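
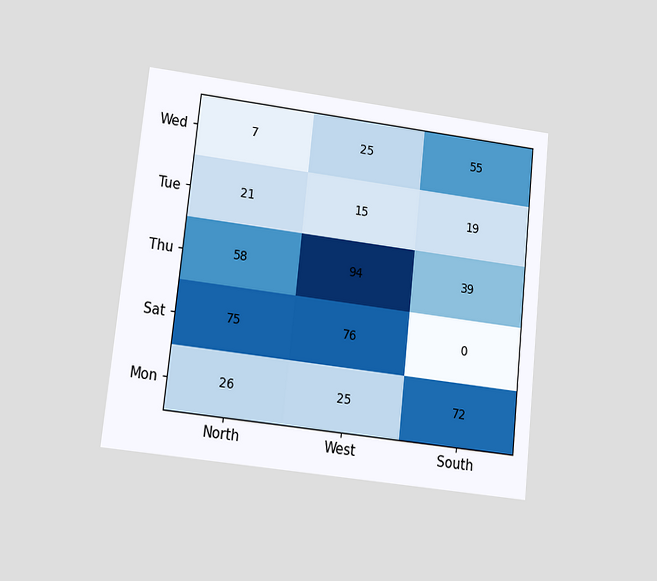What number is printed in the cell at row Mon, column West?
The chart is tilted about 6° clockwise and viewed at a slight angle. The (Mon, West) cell reads 25.

25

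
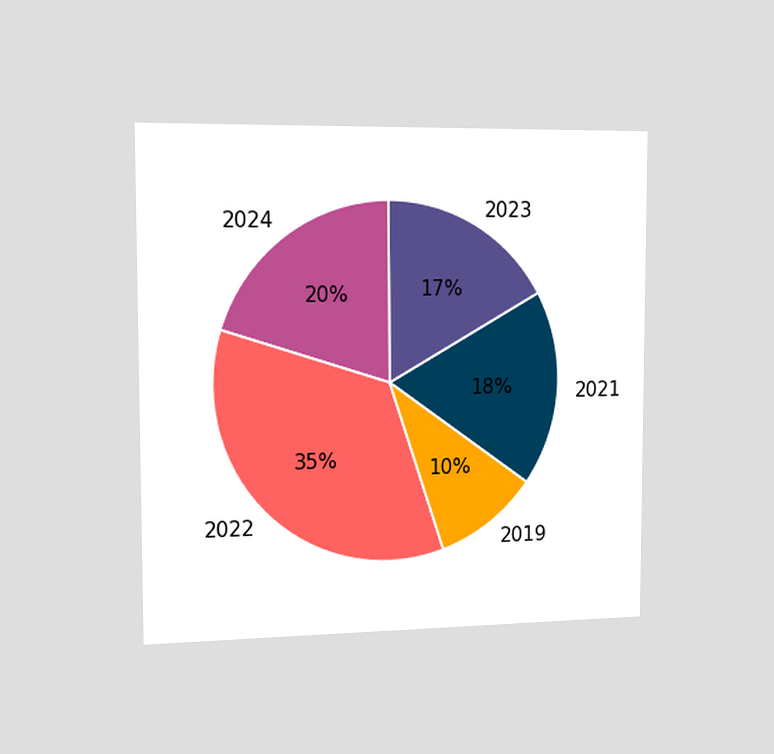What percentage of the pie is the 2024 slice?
The chart is viewed slightly from the left. The 2024 slice takes up 20% of the pie.

20%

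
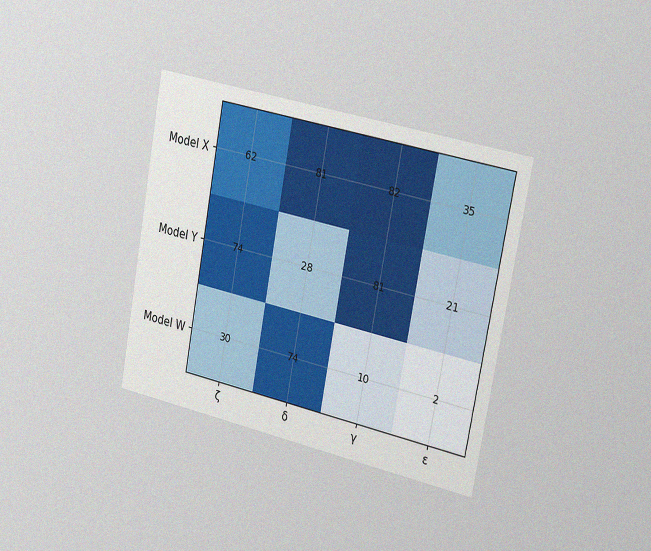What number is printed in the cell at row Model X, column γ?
82

The chart is tilted about 11° clockwise and viewed slightly from the right, with some photo noise. The (Model X, γ) cell reads 82.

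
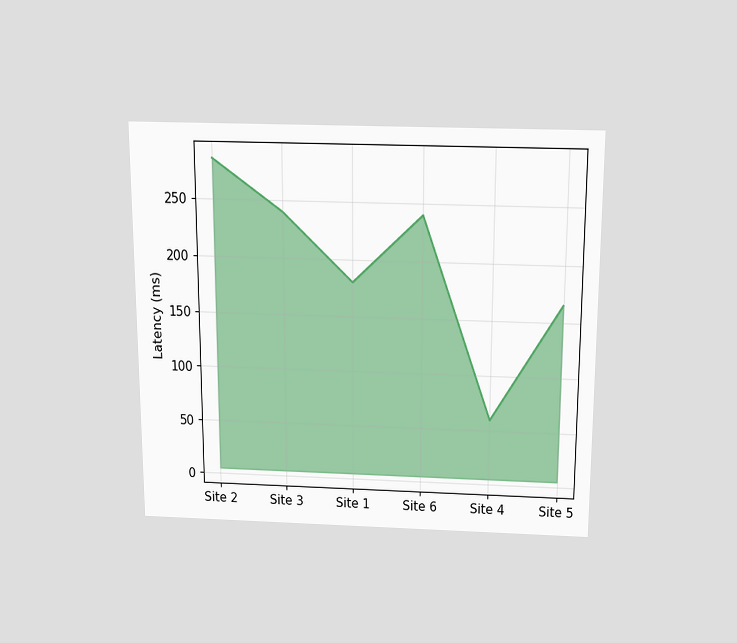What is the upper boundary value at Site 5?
165ms

The chart is viewed slightly from above. At Site 5 the upper boundary is at 165ms.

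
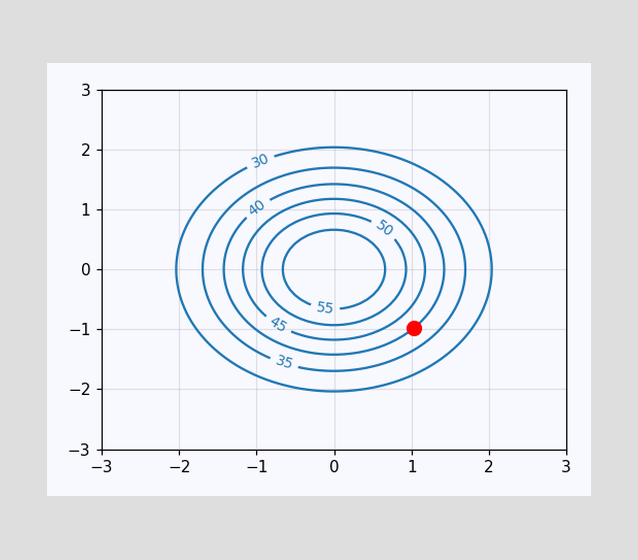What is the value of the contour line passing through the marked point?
40

The marked point sits on the contour labelled 40.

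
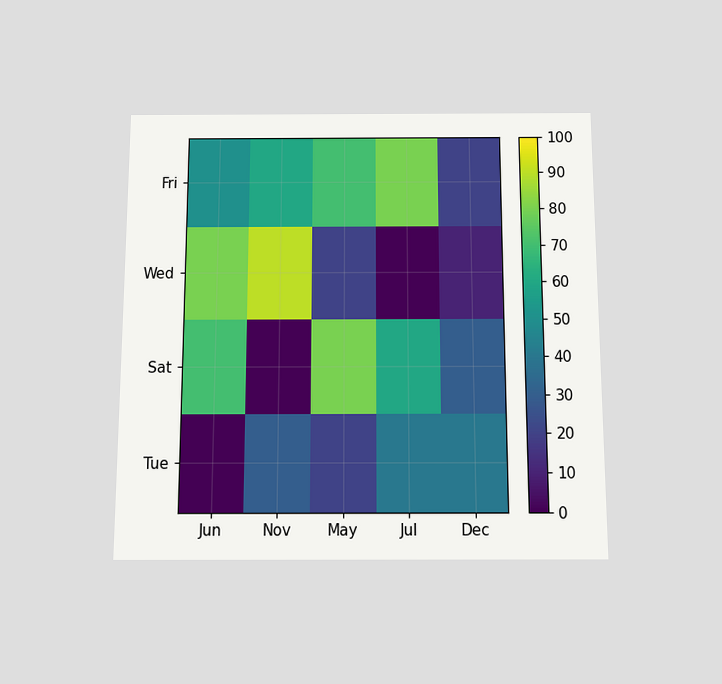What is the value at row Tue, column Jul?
40

The chart is viewed slightly from below. Matching cell (Tue, Jul) against the colorbar gives 40.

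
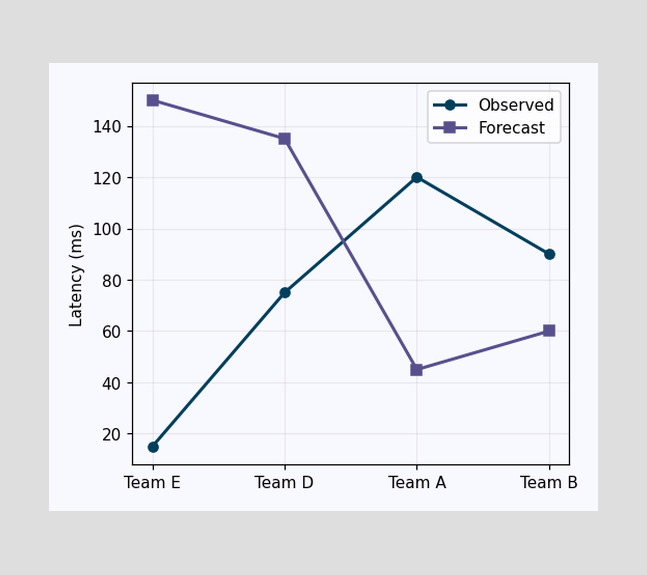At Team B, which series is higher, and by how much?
At Team B, Observed sits above the other line by 30ms.

Observed, by 30ms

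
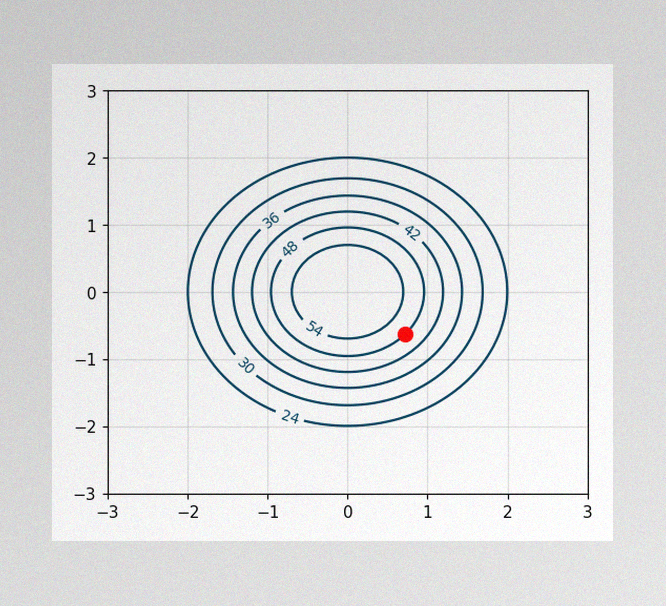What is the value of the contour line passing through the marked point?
The image has some photo noise and uneven lighting. The marked point sits on the contour labelled 48.

48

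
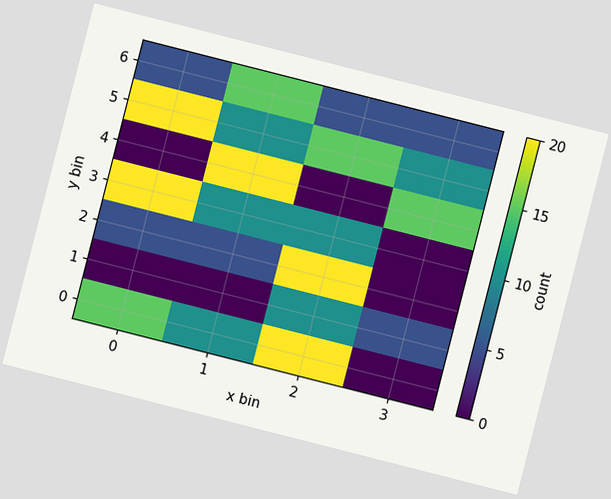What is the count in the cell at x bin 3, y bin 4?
15

The chart is tilted about 14° clockwise. Matching the cell (3, 4) against the colorbar gives 15.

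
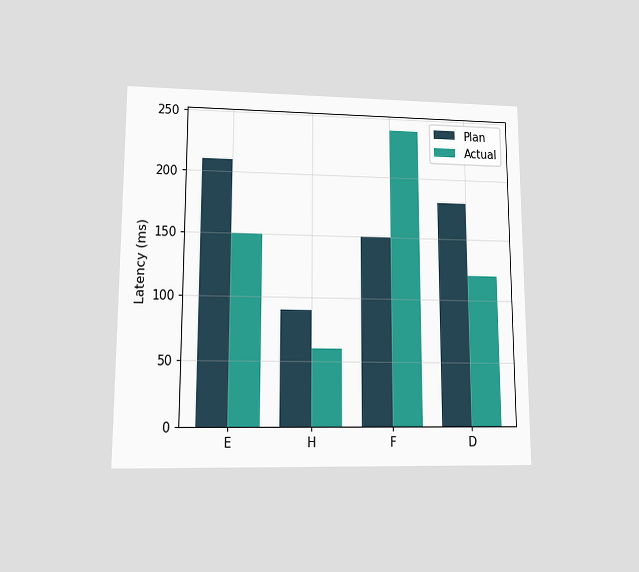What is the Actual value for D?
120ms

The chart is viewed at a slight angle. The Actual bar at D reaches 120ms on the y-axis.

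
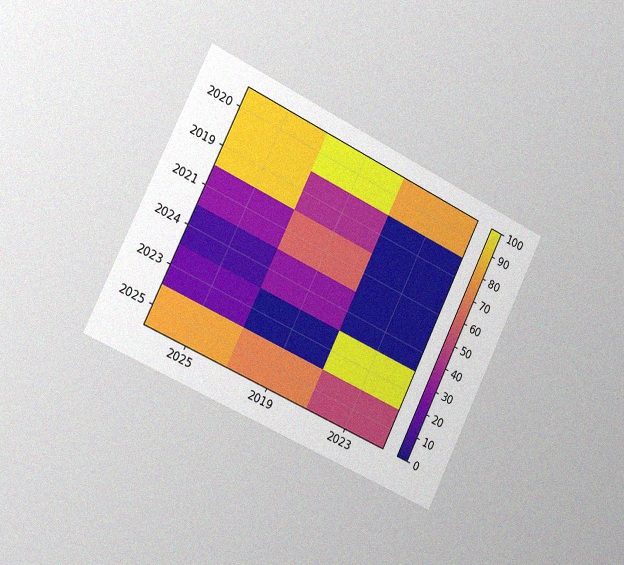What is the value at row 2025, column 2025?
80

The chart is tilted about 26° clockwise and viewed slightly from the left, with some photo noise. Matching cell (2025, 2025) against the colorbar gives 80.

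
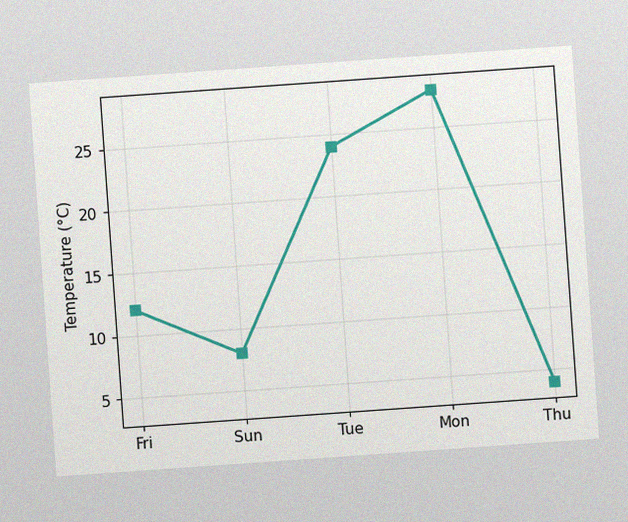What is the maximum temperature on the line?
The chart is tilted about 4° counter-clockwise, with some photo noise. The highest point is at Mon, and reading across to the y-axis gives 28°C.

28°C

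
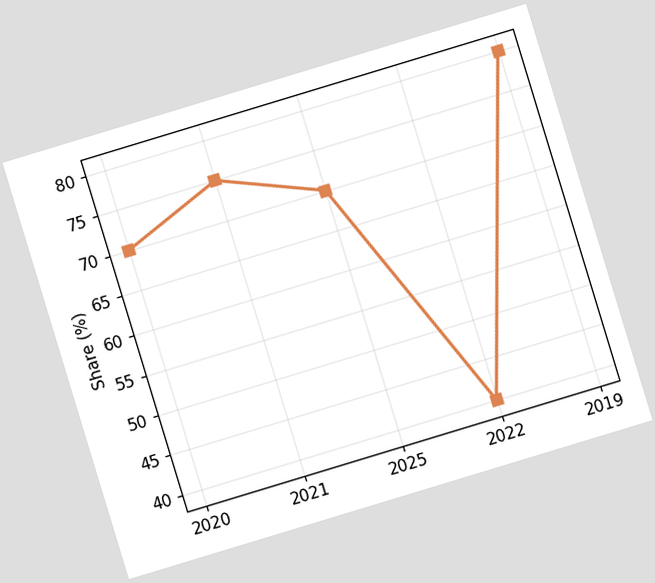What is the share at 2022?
40%

The chart is tilted about 17° counter-clockwise. At 2022, the line is at 40%.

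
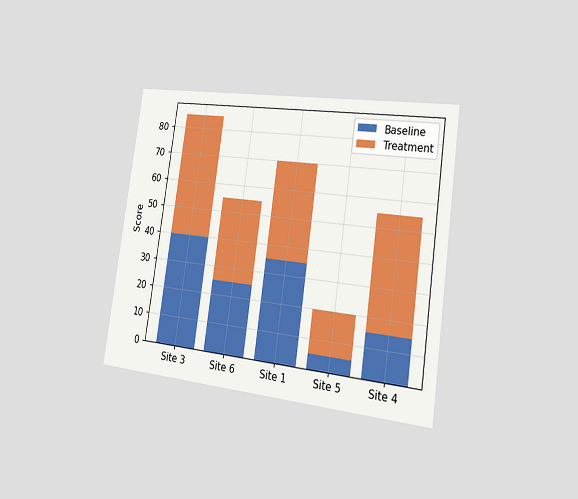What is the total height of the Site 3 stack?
The chart is tilted about 8° clockwise and viewed slightly from the right. The Site 3 stack's top reaches 85 on the y-axis.

85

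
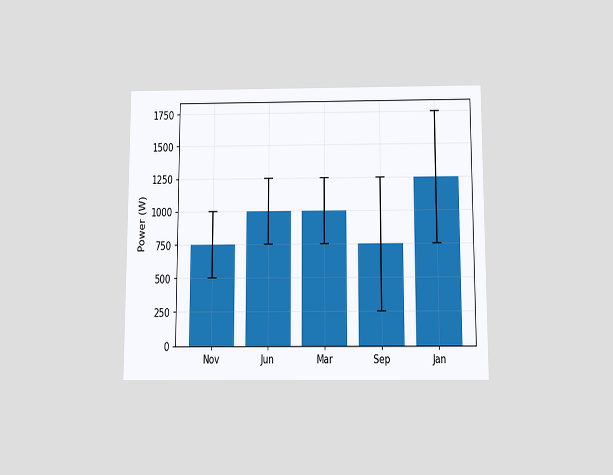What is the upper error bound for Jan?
The chart is viewed slightly from below. The Jan bar's upper whisker reaches 1750W.

1750W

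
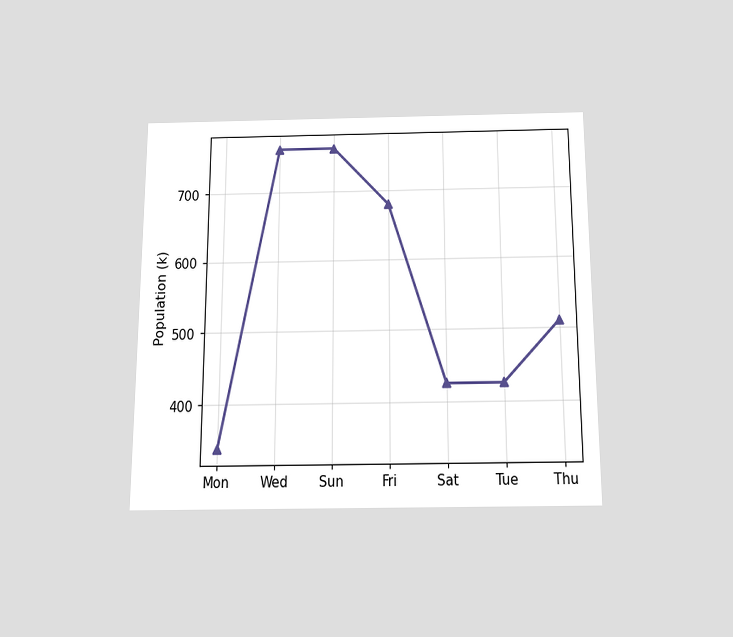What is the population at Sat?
The chart is viewed slightly from below. At Sat, the line is at 425k.

425k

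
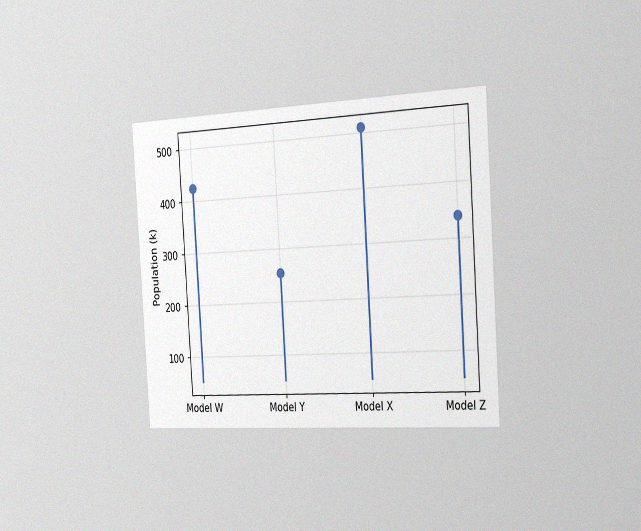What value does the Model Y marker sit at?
The chart is tilted about 4° counter-clockwise and viewed slightly from the right, with some photo noise. The Model Y marker sits at 255k.

255k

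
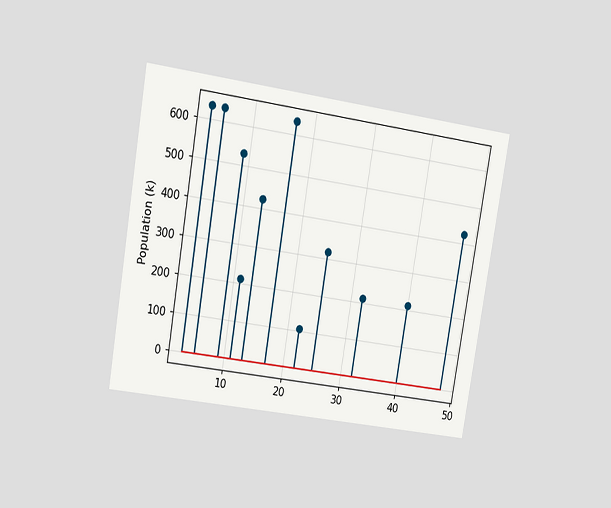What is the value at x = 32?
The chart is tilted about 9° clockwise and viewed at a slight angle. The stem at x=32 reaches 212k.

212k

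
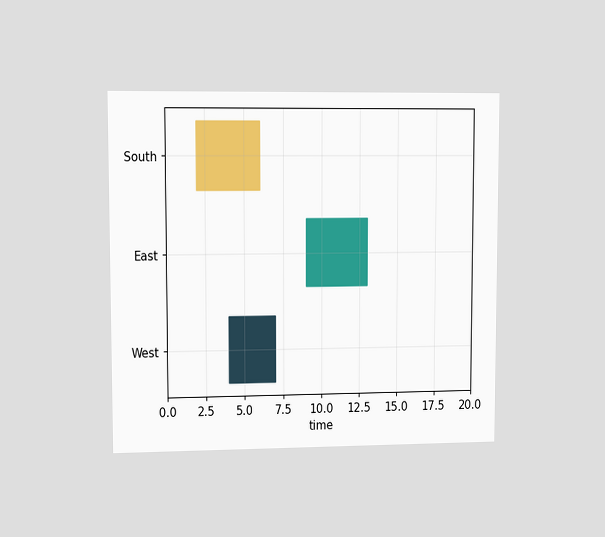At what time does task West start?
4

The chart is viewed at a slight angle. The West bar begins at t=4.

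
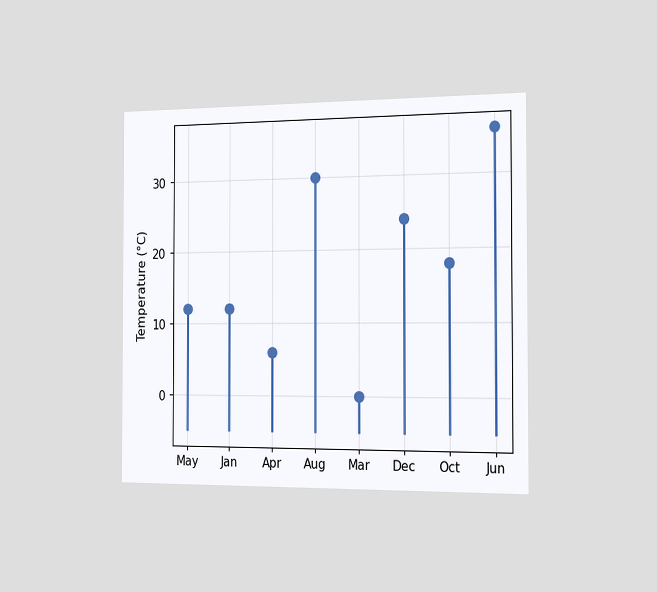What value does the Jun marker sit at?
36°C

The chart is viewed slightly from the right. The Jun marker sits at 36°C.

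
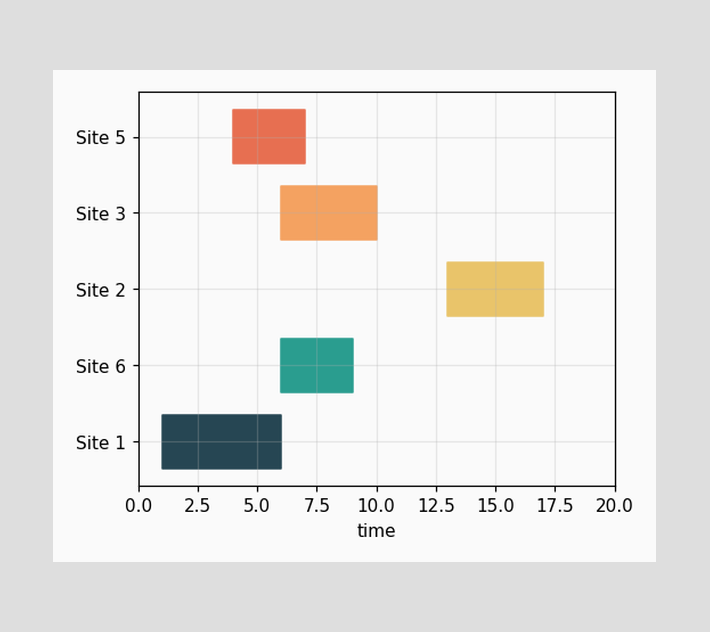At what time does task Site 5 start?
4

The Site 5 bar begins at t=4.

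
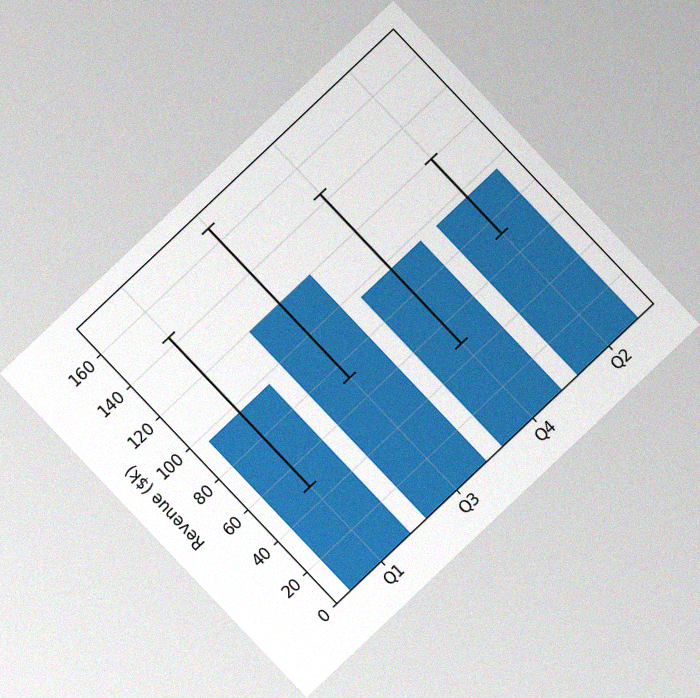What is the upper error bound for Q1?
The chart is tilted about 43° counter-clockwise, with some photo noise. The Q1 bar's upper whisker reaches $144k.

$144k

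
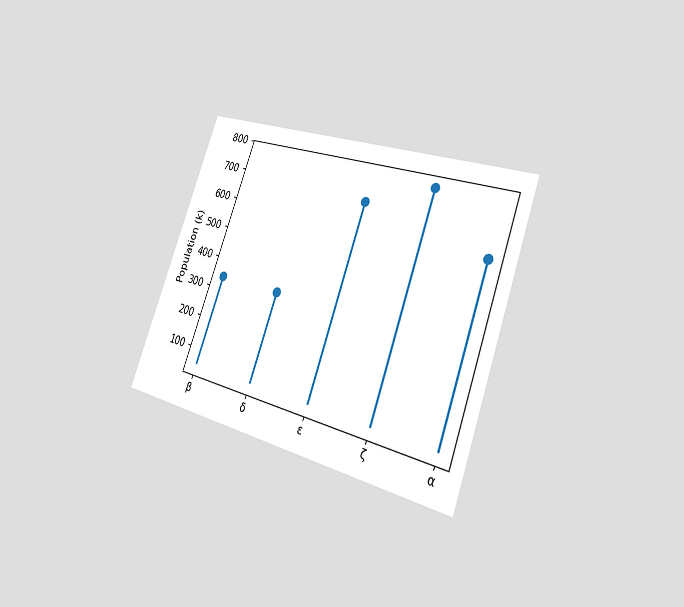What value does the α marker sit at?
The chart is tilted about 20° clockwise and viewed slightly from the right. The α marker sits at 595k.

595k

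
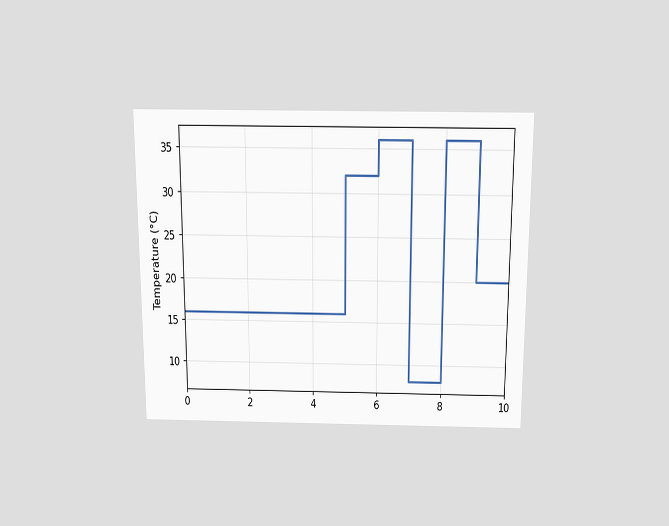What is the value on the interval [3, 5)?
The chart is viewed slightly from above. On [3, 5) the step sits at 16°C.

16°C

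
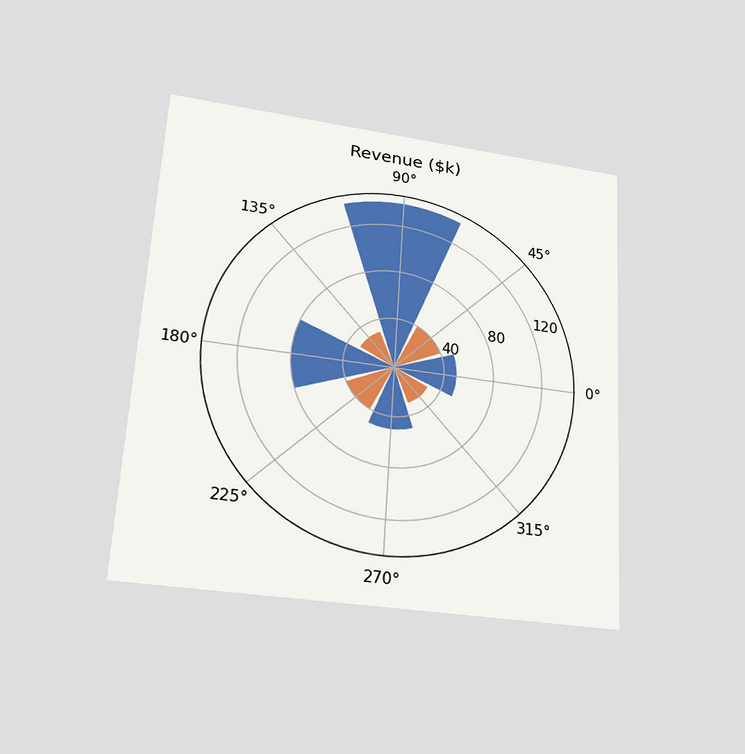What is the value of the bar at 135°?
$30k

The chart is tilted about 3° clockwise and viewed slightly from below. The bar at 135° reaches $30k on the radial axis.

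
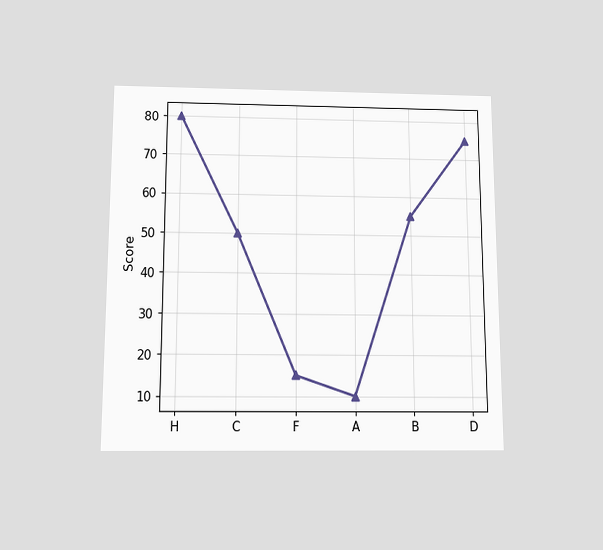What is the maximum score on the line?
80

The chart is viewed slightly from below. The highest point is at H, and reading across to the y-axis gives 80.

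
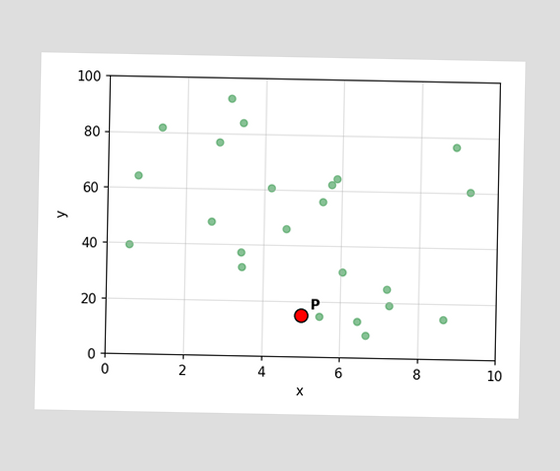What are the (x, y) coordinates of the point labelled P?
Following the gridlines from P to each axis, P sits at (5, 15).

(5, 15)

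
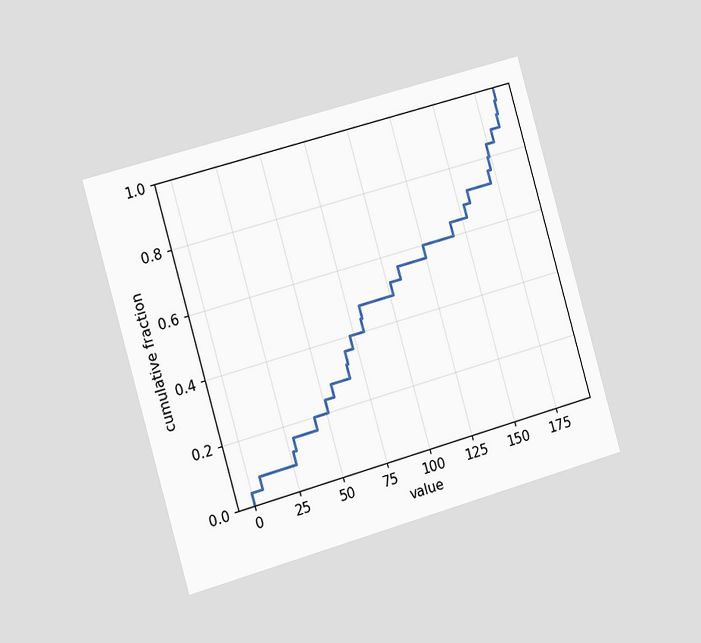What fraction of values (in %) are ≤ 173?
80%

The chart is tilted about 16° counter-clockwise and viewed slightly from the left. At x=173 the ECDF step is at 80%.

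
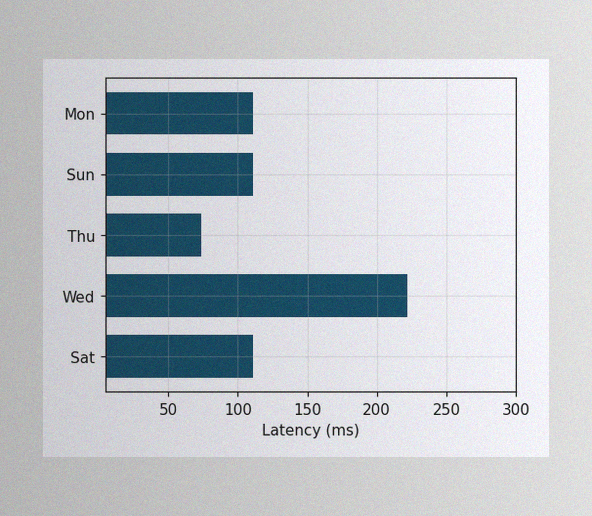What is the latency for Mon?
111ms

The image has some photo noise and uneven lighting. Reading along the chart's x-axis, the Mon bar reaches 111ms.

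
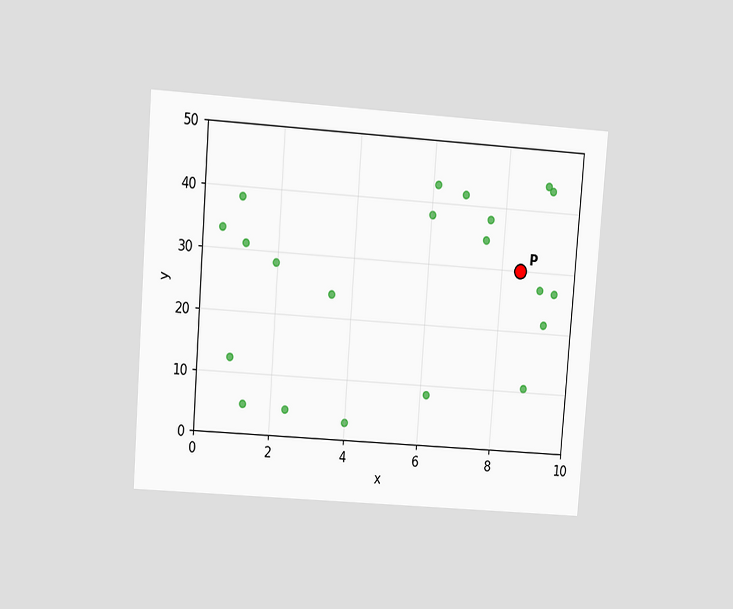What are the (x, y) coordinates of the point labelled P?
(8.5, 30)

The chart is tilted about 4° clockwise and viewed at a slight angle. Following the gridlines from P to each axis, P sits at (8.5, 30).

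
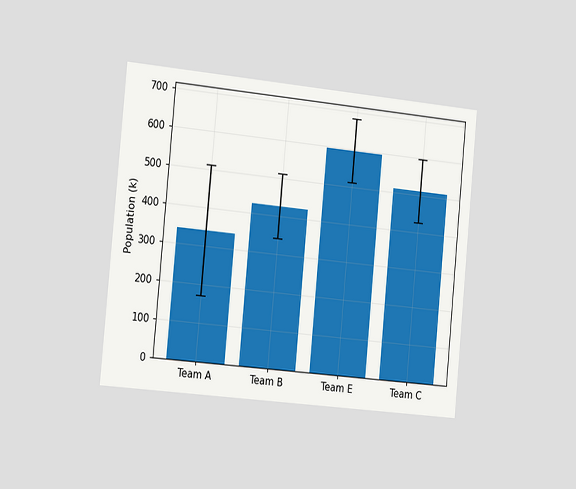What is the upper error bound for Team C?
The chart is tilted about 5° clockwise and viewed slightly from the left. The Team C bar's upper whisker reaches 595k.

595k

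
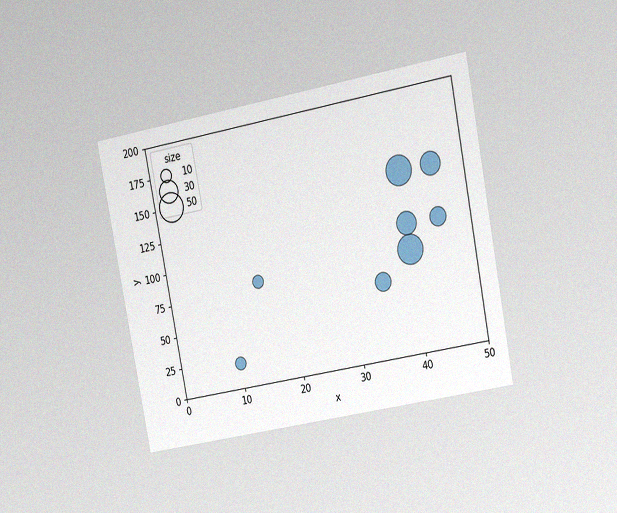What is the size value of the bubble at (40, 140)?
The chart is tilted about 11° counter-clockwise and viewed at a slight angle, with some photo noise. Matching the bubble at (40, 140) against the size legend gives 50.

50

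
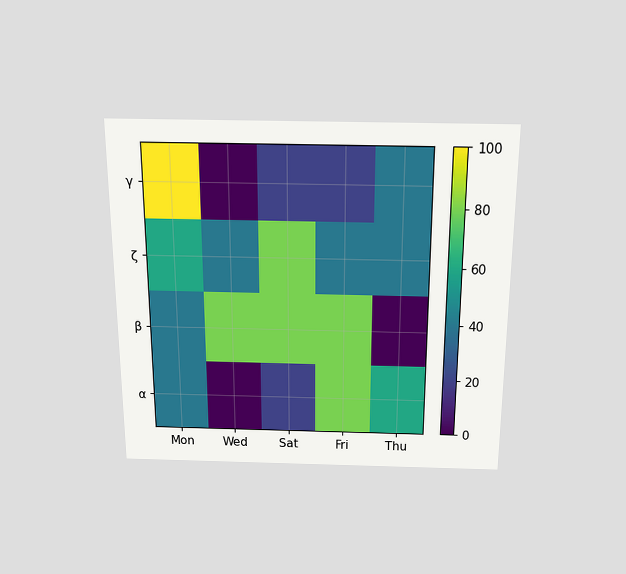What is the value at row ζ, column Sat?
The chart is viewed slightly from above. Matching cell (ζ, Sat) against the colorbar gives 80.

80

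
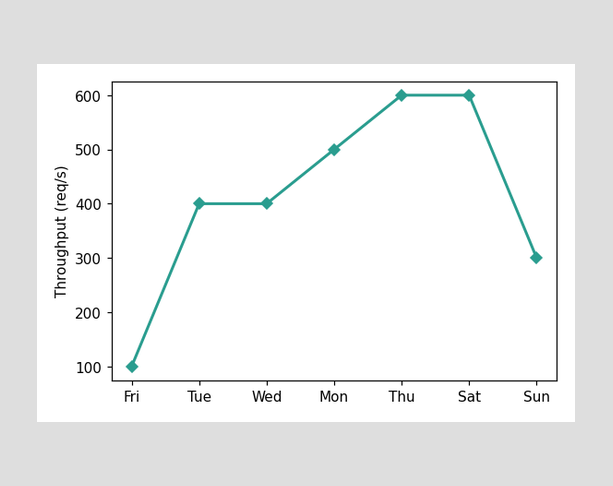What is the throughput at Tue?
400req/s

At Tue, the line is at 400req/s.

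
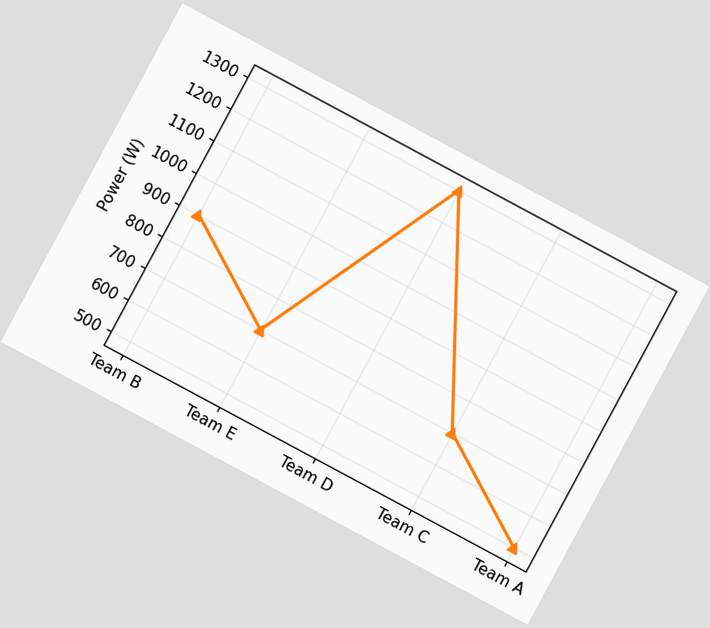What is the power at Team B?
The chart is tilted about 28° clockwise. At Team B, the line is at 900W.

900W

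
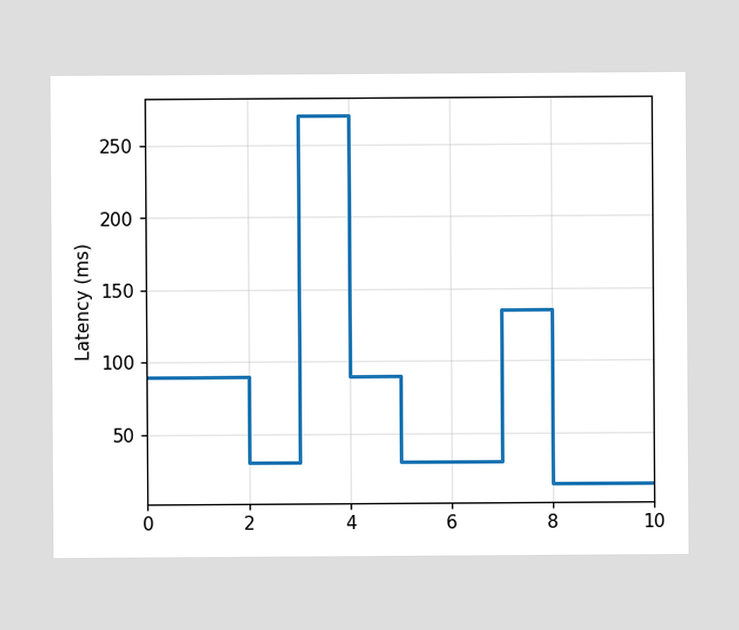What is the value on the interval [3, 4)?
270ms

On [3, 4) the step sits at 270ms.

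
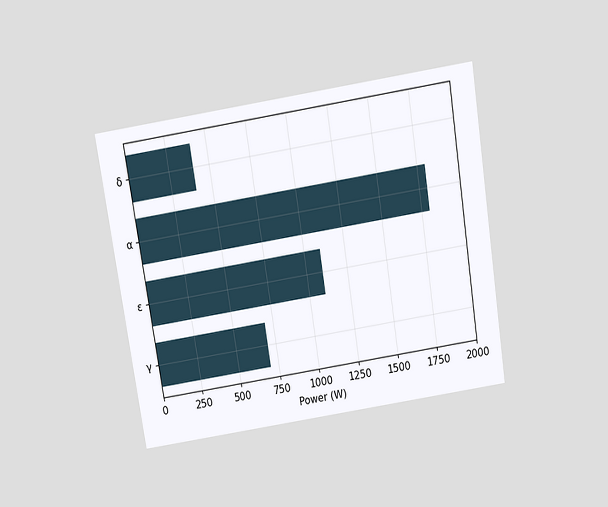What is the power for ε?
1100W

The chart is tilted about 9° counter-clockwise and viewed slightly from above. Reading along the chart's x-axis, the ε bar reaches 1100W.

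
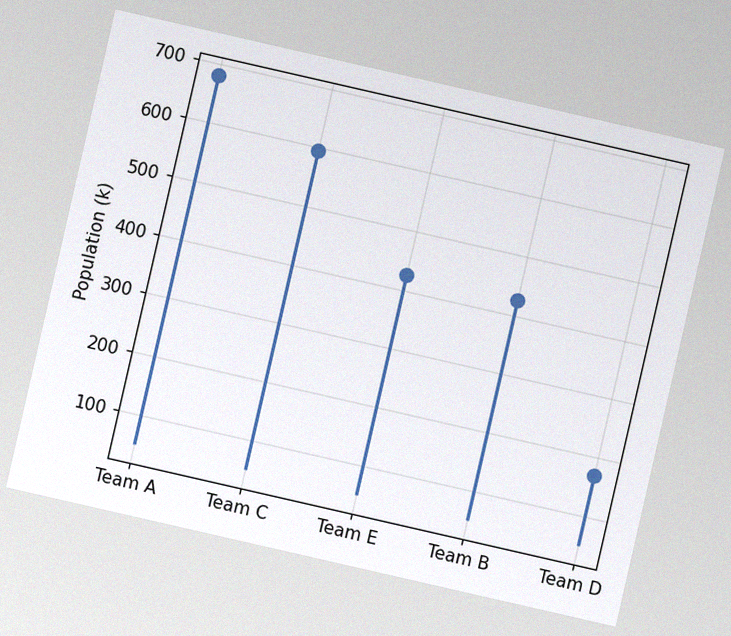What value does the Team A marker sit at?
The chart is tilted about 13° clockwise, with some photo noise. The Team A marker sits at 680k.

680k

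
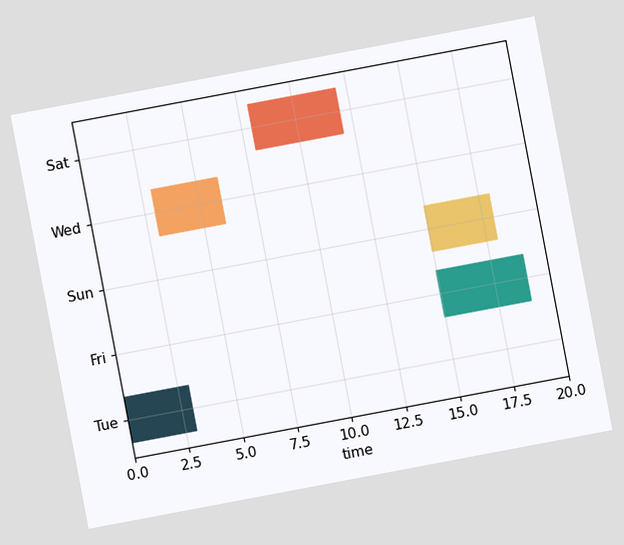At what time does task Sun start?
15

The chart is tilted about 11° counter-clockwise. The Sun bar begins at t=15.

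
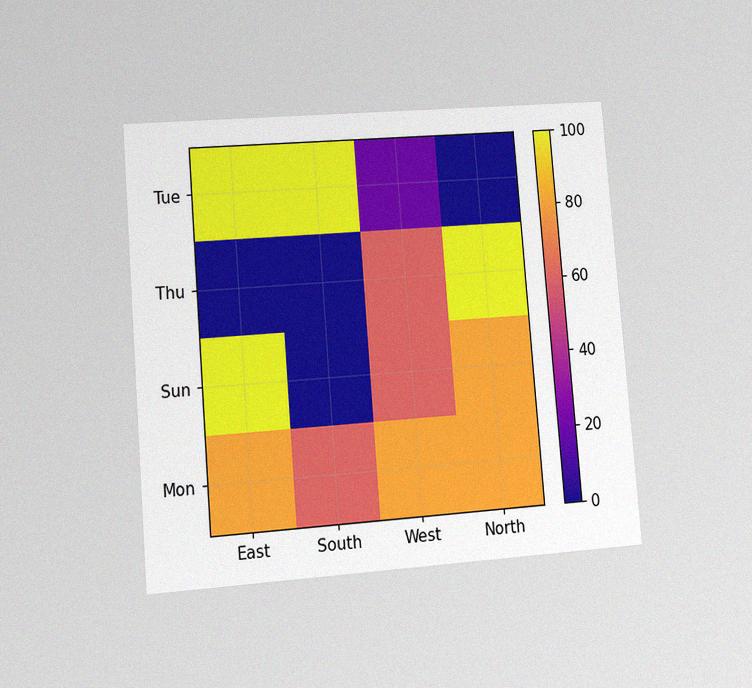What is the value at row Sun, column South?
0

The chart is tilted about 4° counter-clockwise and viewed at a slight angle, with some photo noise. Matching cell (Sun, South) against the colorbar gives 0.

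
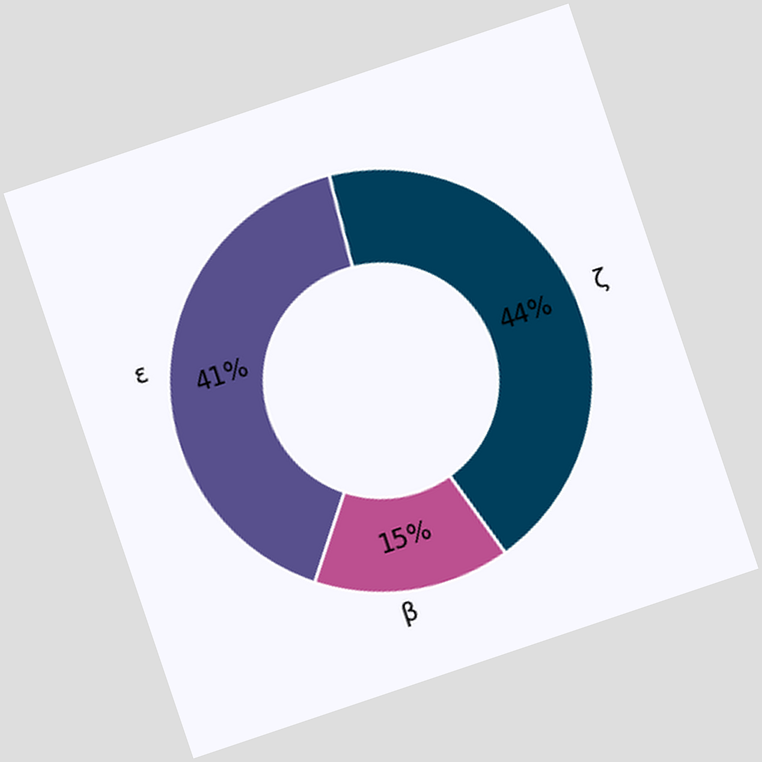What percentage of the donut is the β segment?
The chart is tilted about 19° counter-clockwise. The β segment takes up 15% of the ring.

15%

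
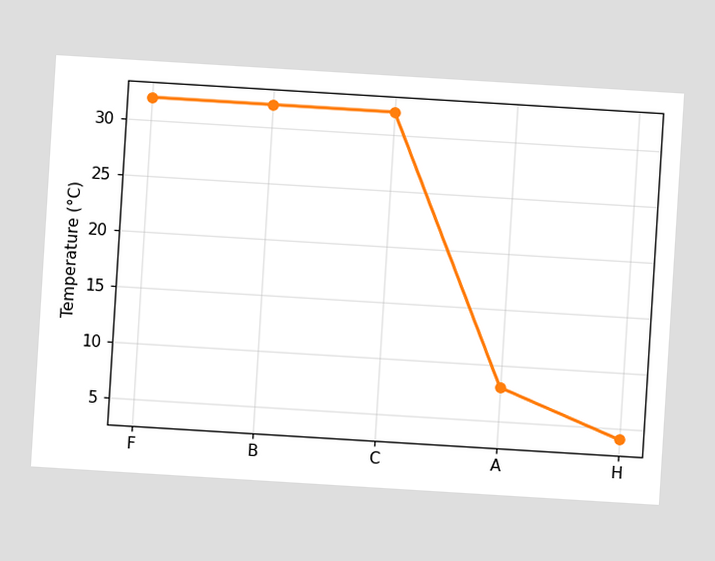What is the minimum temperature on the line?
4°C

The chart is tilted about 4° clockwise. The lowest point is at H, and reading across to the y-axis gives 4°C.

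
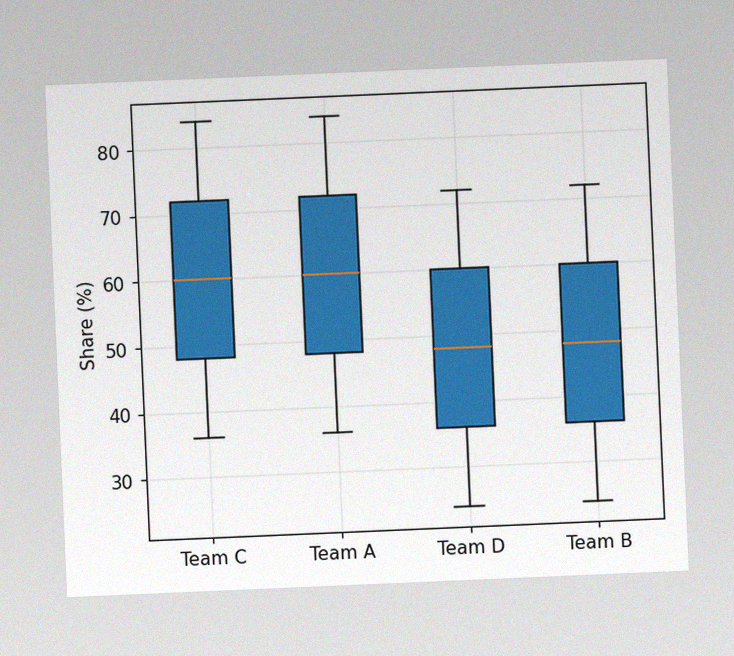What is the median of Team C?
60%

The chart is tilted about 2° counter-clockwise, with some photo noise. The median line in the Team C box sits at 60%.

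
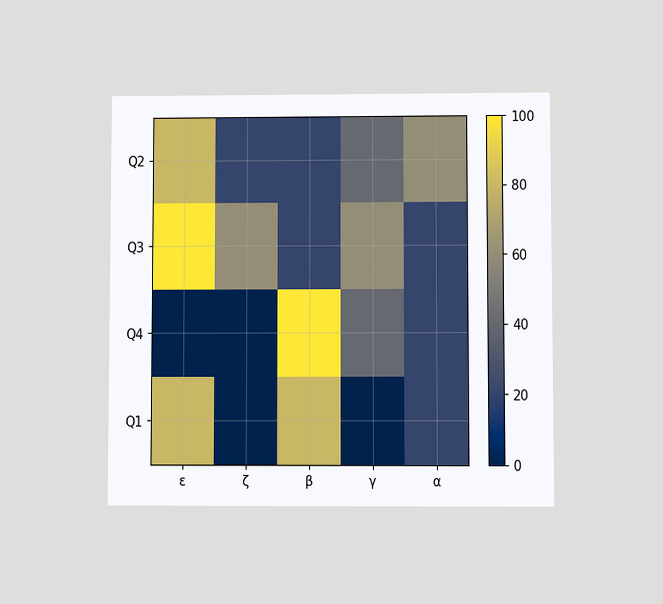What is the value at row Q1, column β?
80

The chart is viewed at a slight angle. Matching cell (Q1, β) against the colorbar gives 80.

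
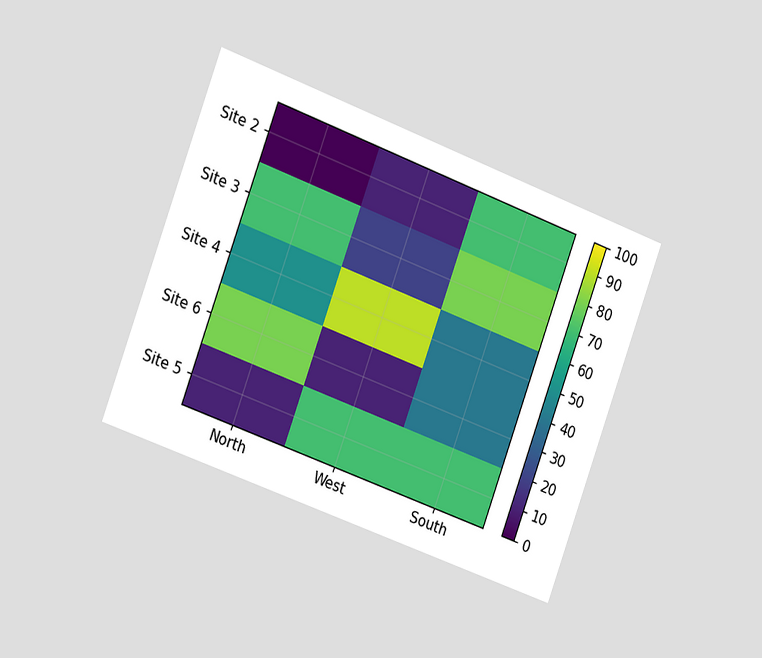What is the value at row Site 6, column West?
10

The chart is tilted about 20° clockwise and viewed slightly from the left. Matching cell (Site 6, West) against the colorbar gives 10.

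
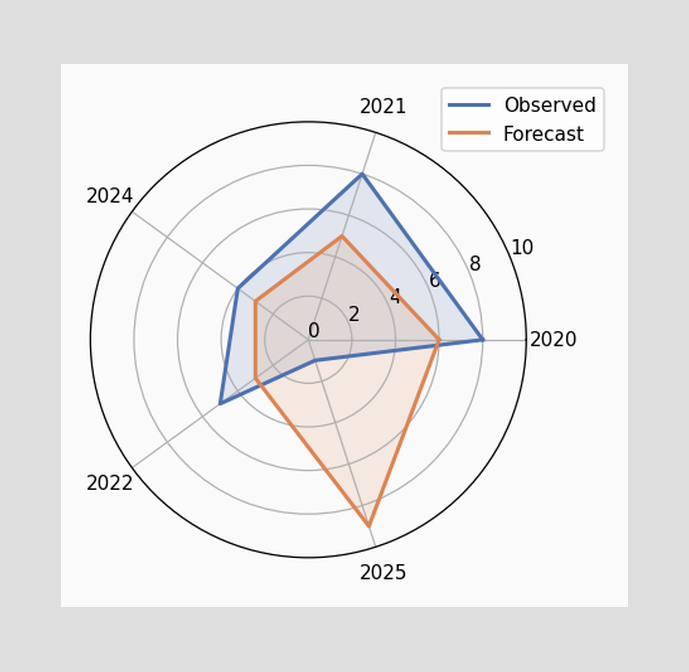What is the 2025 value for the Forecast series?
On the 2025 axis, Forecast reaches 9.

9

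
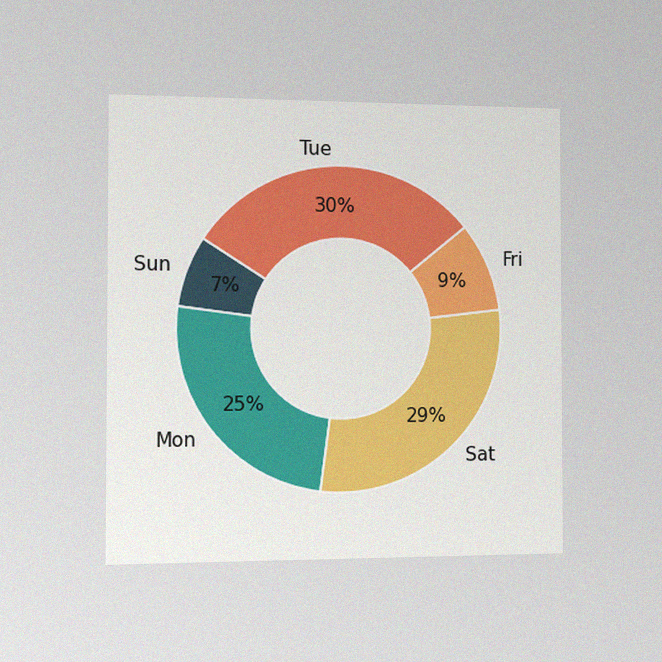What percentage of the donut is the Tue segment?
The chart is viewed slightly from the left, with some photo noise. The Tue segment takes up 30% of the ring.

30%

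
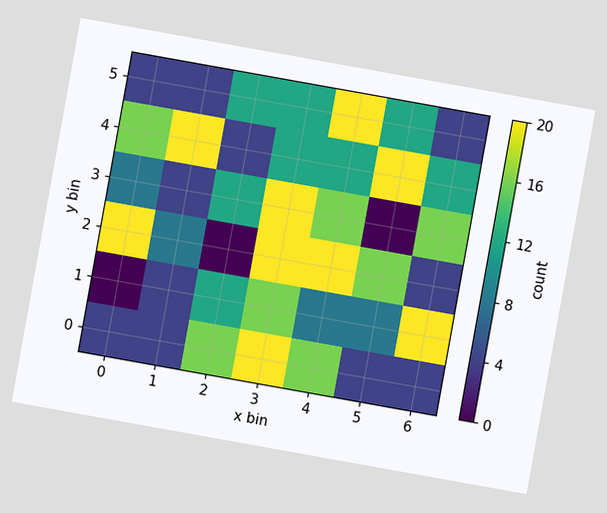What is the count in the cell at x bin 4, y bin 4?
12

The chart is tilted about 10° clockwise. Matching the cell (4, 4) against the colorbar gives 12.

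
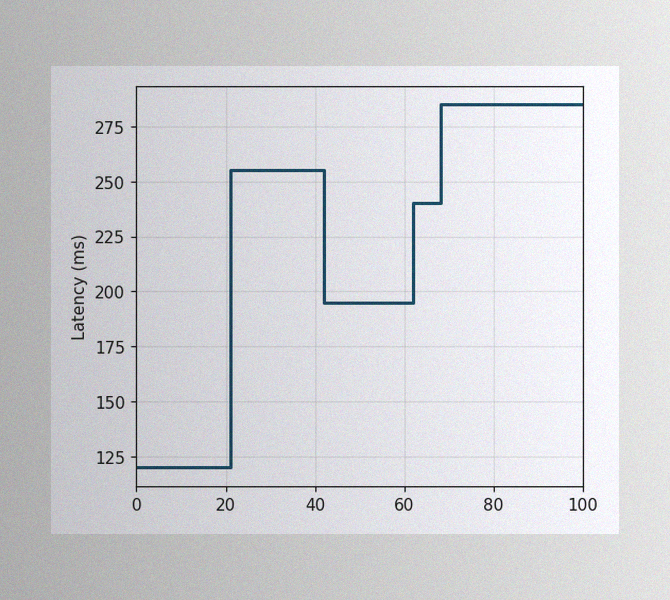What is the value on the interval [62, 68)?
The image has some photo noise and uneven lighting. On [62, 68) the step sits at 240ms.

240ms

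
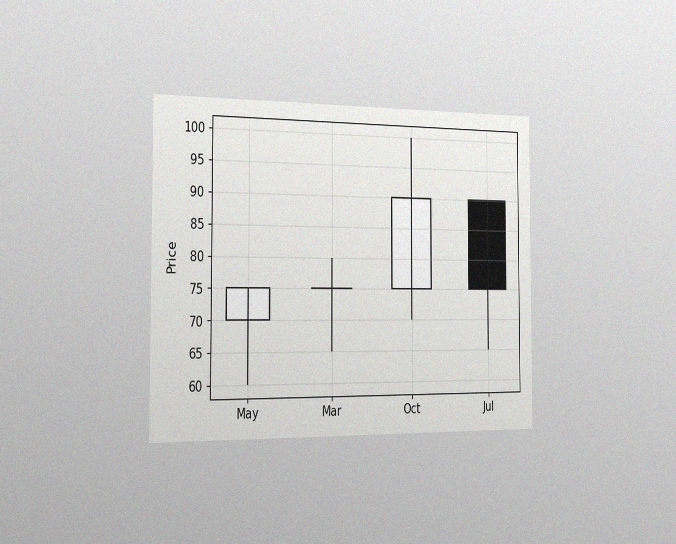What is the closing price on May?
The chart is viewed slightly from the left, with some photo noise. The May candle closes at 75.

75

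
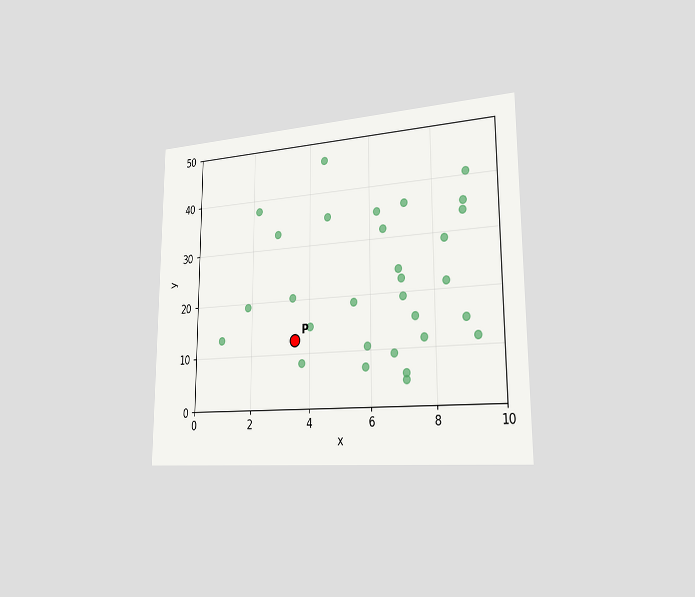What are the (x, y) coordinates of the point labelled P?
The chart is viewed slightly from the right. Following the gridlines from P to each axis, P sits at (3.5, 12.5).

(3.5, 12.5)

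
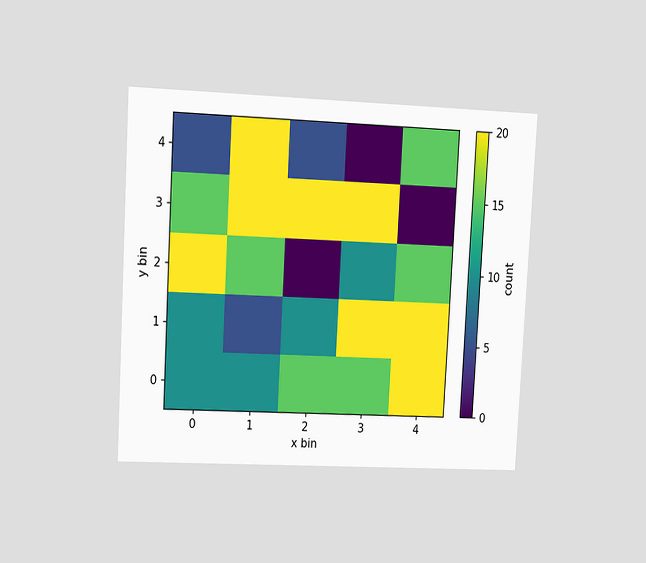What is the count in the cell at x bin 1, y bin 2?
The chart is tilted about 3° clockwise and viewed at a slight angle. Matching the cell (1, 2) against the colorbar gives 15.

15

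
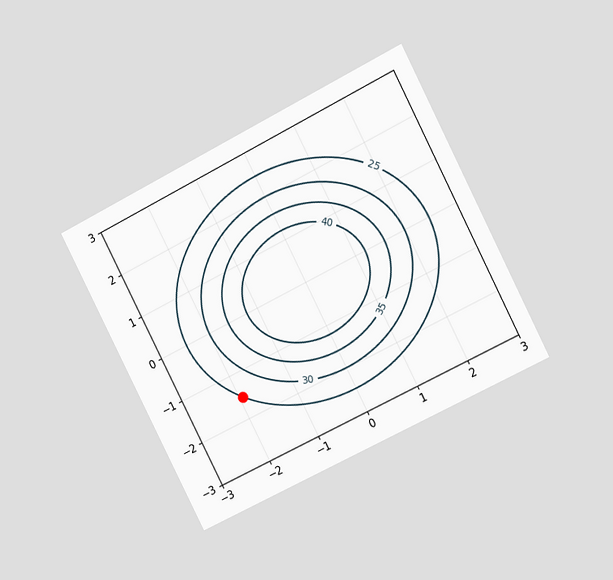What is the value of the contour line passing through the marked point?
25

The chart is tilted about 27° counter-clockwise and viewed slightly from the right. The marked point sits on the contour labelled 25.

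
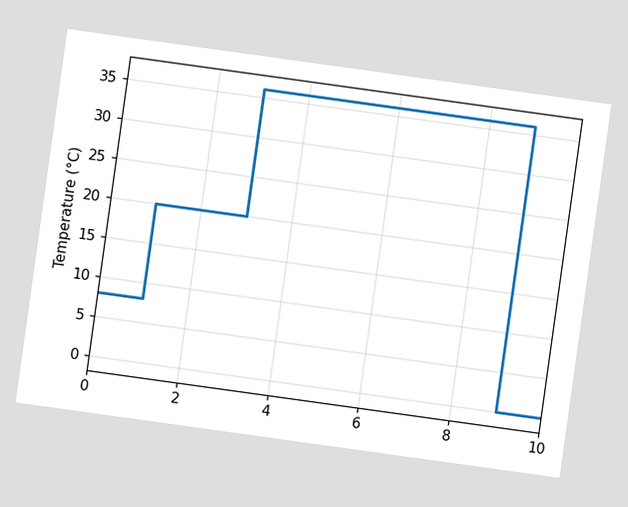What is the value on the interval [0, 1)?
8°C

The chart is tilted about 8° clockwise. On [0, 1) the step sits at 8°C.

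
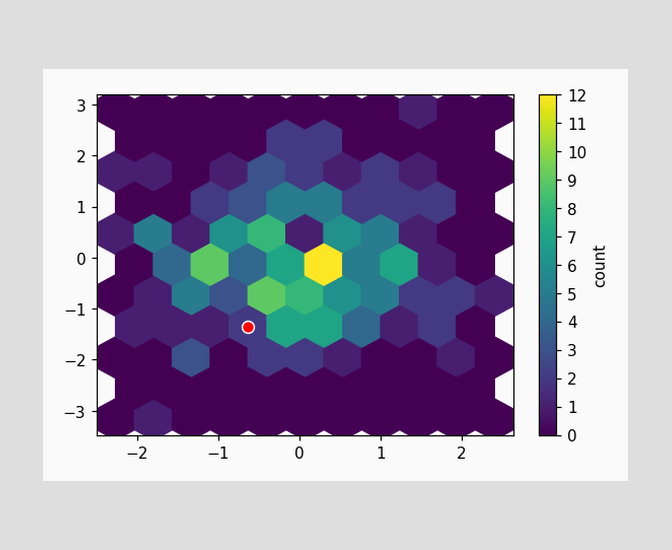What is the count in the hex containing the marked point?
The marked hex reads 2 on the colorbar.

2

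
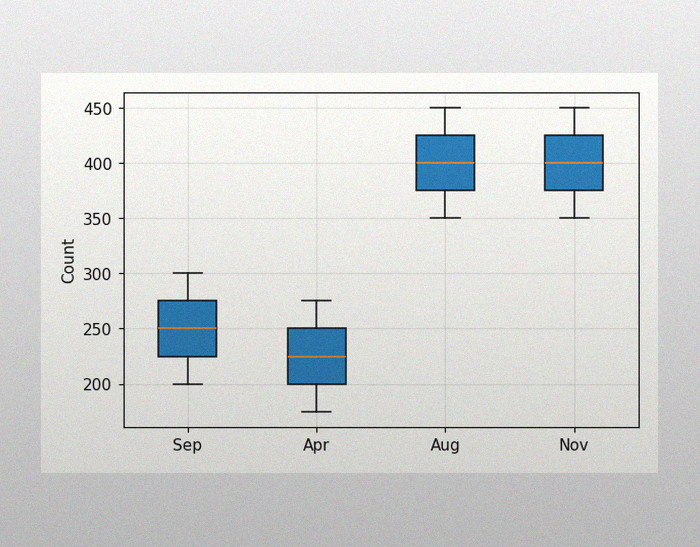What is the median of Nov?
400

The image has some photo noise and uneven lighting. The median line in the Nov box sits at 400.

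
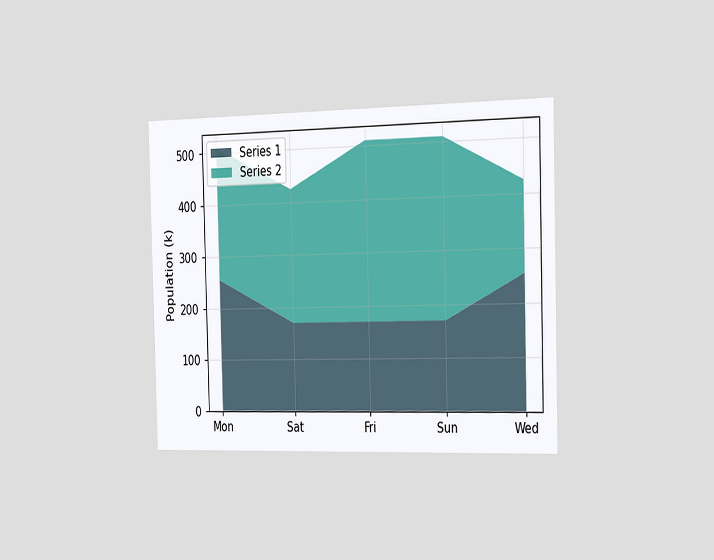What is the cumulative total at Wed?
The chart is viewed slightly from the right. The stacked total at Wed reaches 425k.

425k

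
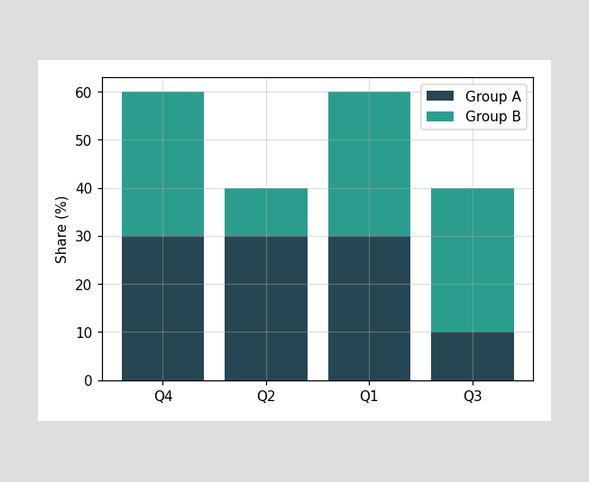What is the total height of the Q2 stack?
40%

The Q2 stack's top reaches 40% on the y-axis.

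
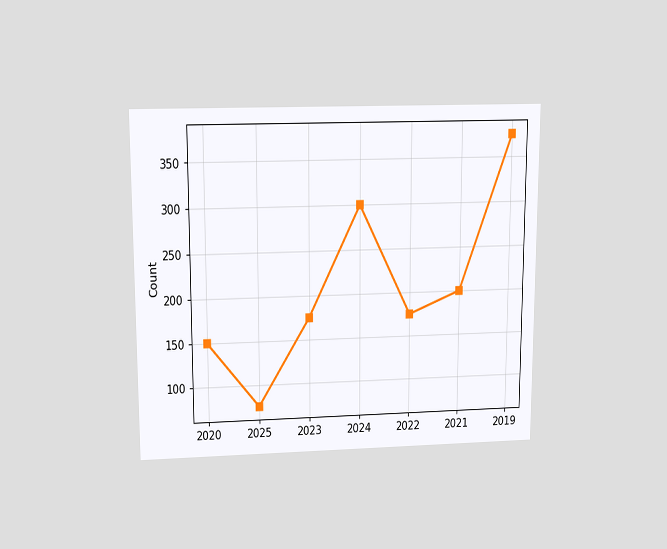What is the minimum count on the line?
75

The chart is viewed slightly from above. The lowest point is at 2025, and reading across to the y-axis gives 75.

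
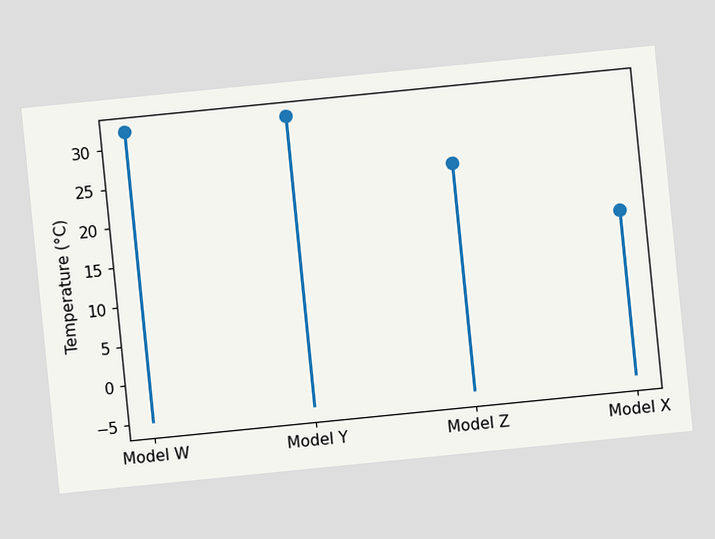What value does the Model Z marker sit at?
24°C

The chart is tilted about 6° counter-clockwise. The Model Z marker sits at 24°C.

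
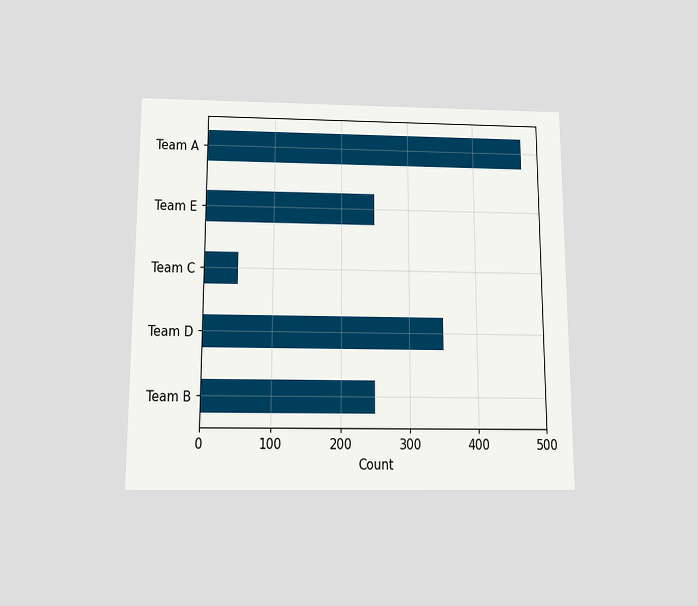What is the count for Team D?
350

The chart is viewed slightly from below. Reading along the chart's x-axis, the Team D bar reaches 350.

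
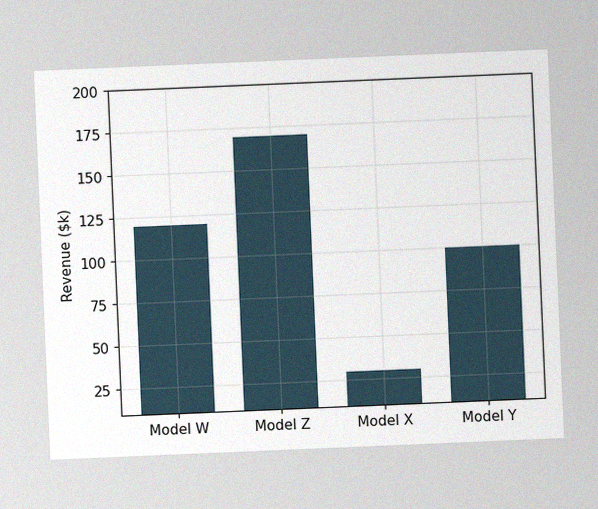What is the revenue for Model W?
The chart is tilted about 2° counter-clockwise, with some photo noise. Reading along the chart's y-axis, the Model W bar reaches $120k.

$120k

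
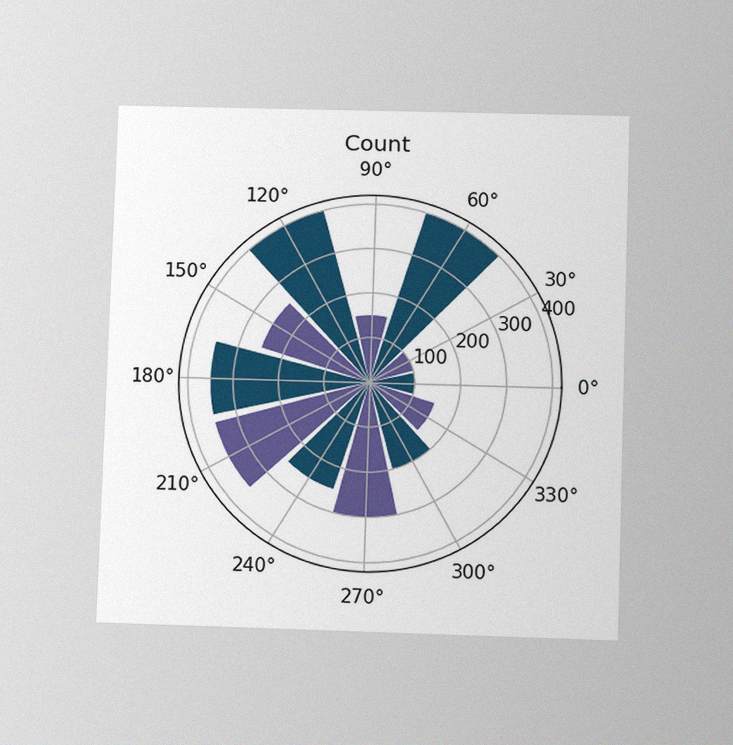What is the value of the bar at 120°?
400

The chart is viewed at a slight angle, with some photo noise. The bar at 120° reaches 400 on the radial axis.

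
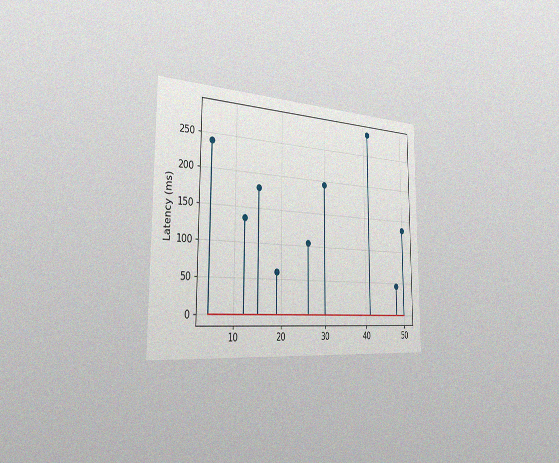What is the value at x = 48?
45ms

The chart is viewed slightly from the left, with some photo noise. The stem at x=48 reaches 45ms.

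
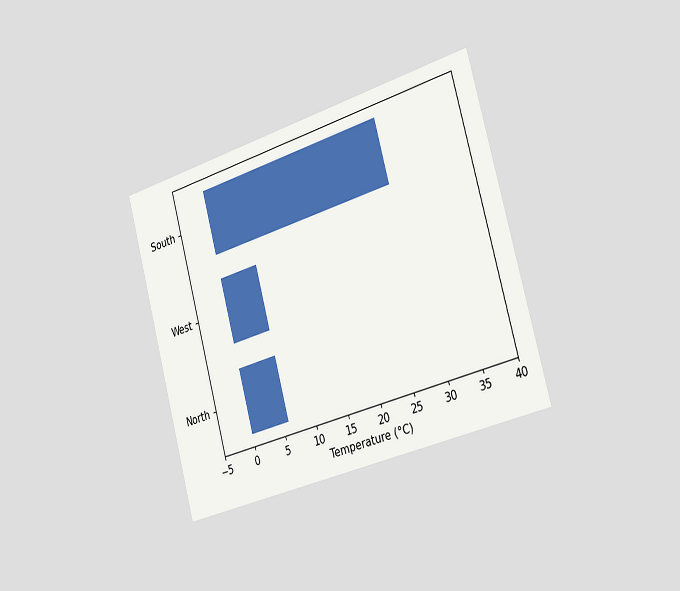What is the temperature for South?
The chart is tilted about 15° counter-clockwise and viewed slightly from the right. Reading along the chart's x-axis, the South bar reaches 28°C.

28°C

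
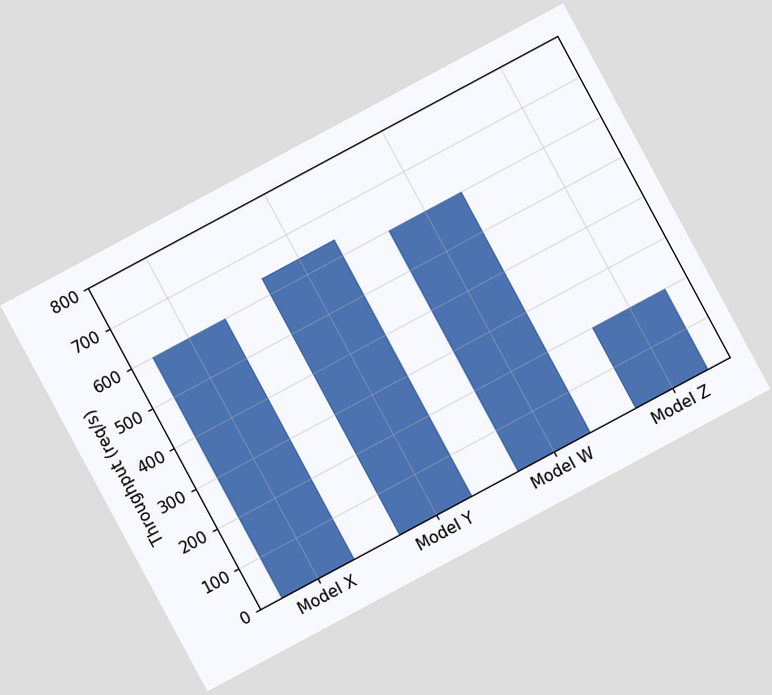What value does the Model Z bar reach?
200req/s

The chart is tilted about 28° counter-clockwise. Reading along the chart's y-axis, the Model Z bar reaches 200req/s.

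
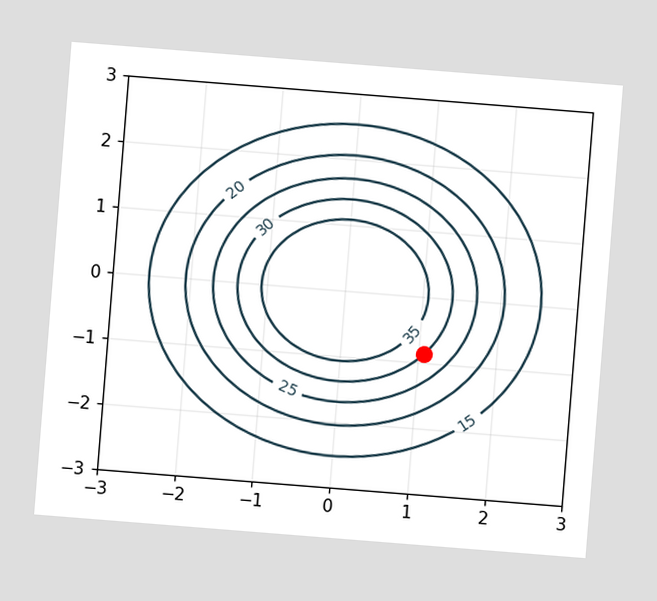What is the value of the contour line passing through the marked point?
The chart is tilted about 5° clockwise. The marked point sits on the contour labelled 30.

30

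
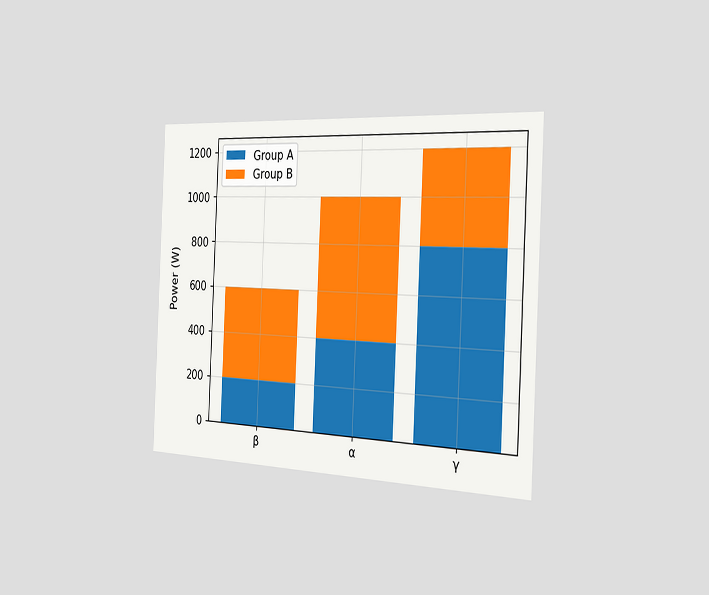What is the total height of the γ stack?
The chart is tilted about 3° clockwise and viewed slightly from the right. The γ stack's top reaches 1200W on the y-axis.

1200W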